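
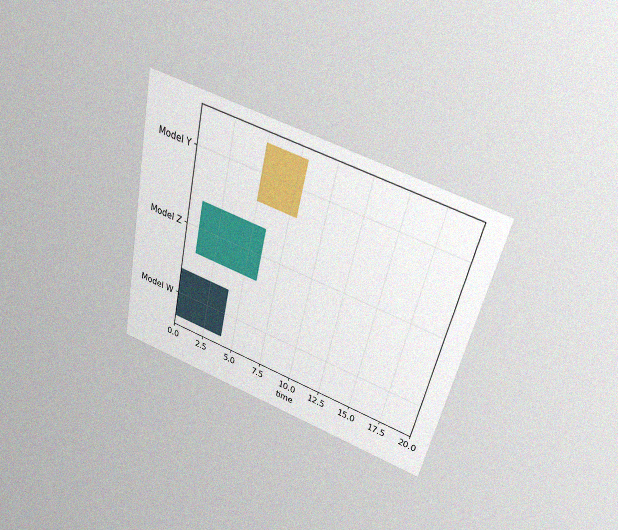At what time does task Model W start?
The chart is tilted about 13° clockwise and viewed slightly from above, with some photo noise. The Model W bar begins at t=0.

0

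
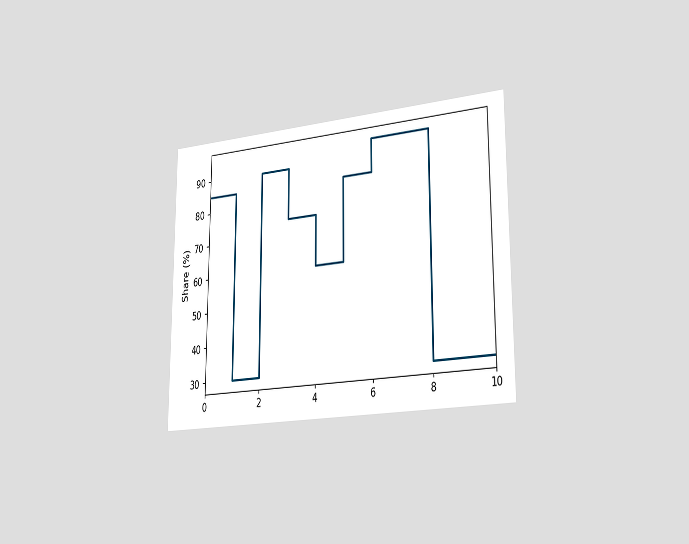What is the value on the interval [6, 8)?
The chart is viewed slightly from the right. On [6, 8) the step sits at 95%.

95%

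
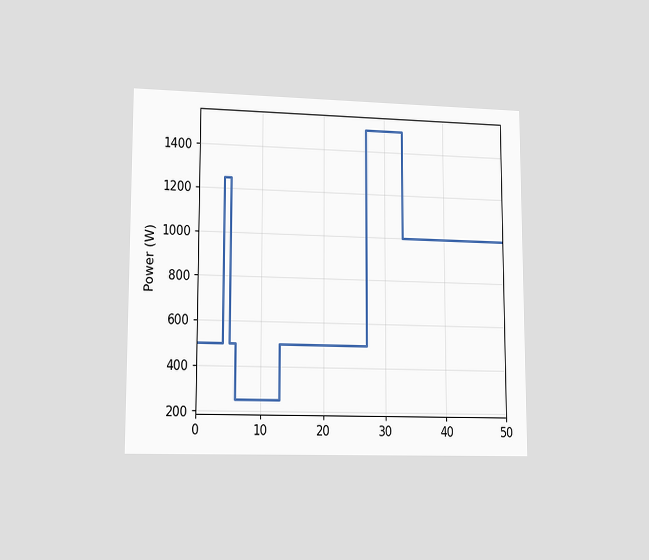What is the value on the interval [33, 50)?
1000W

The chart is viewed at a slight angle. On [33, 50) the step sits at 1000W.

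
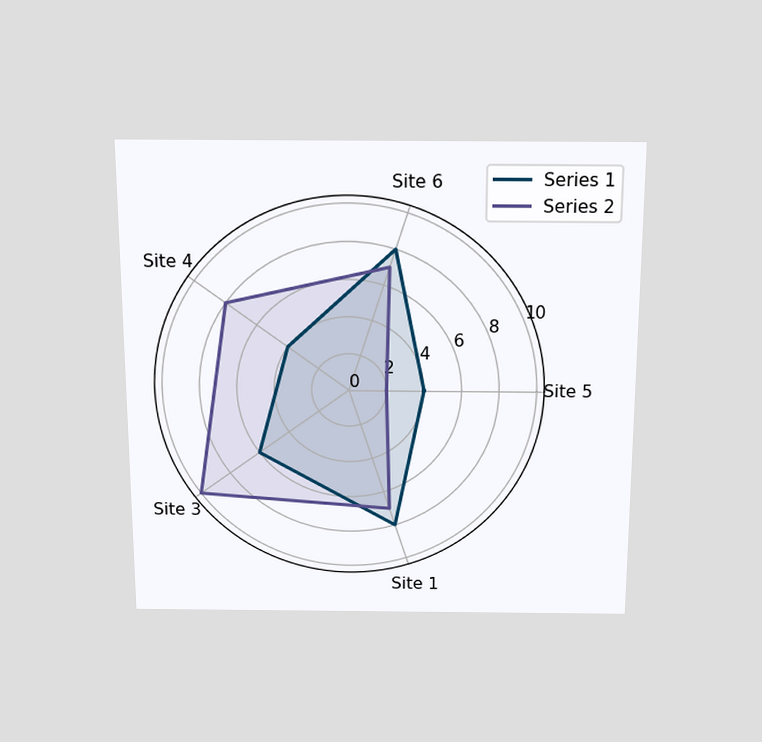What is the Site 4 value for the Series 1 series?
The chart is viewed slightly from above. On the Site 4 axis, Series 1 reaches 4.

4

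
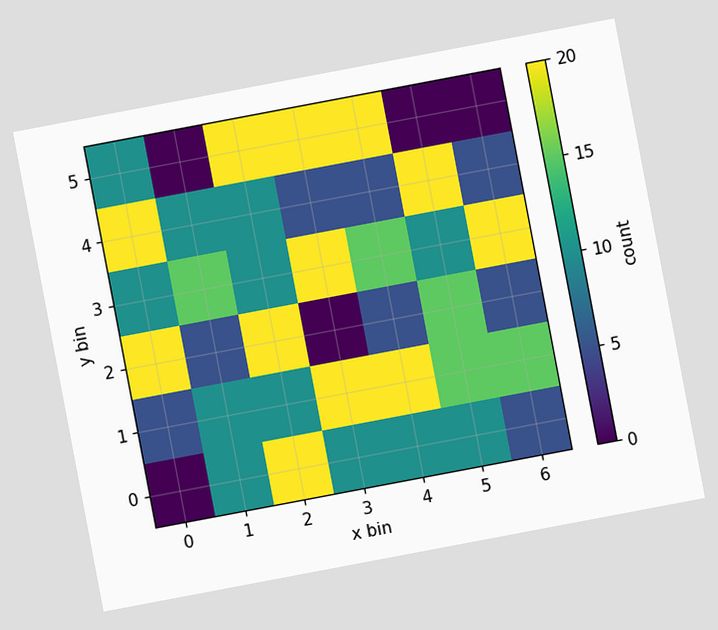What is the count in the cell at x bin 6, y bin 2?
5

The chart is tilted about 11° counter-clockwise. Matching the cell (6, 2) against the colorbar gives 5.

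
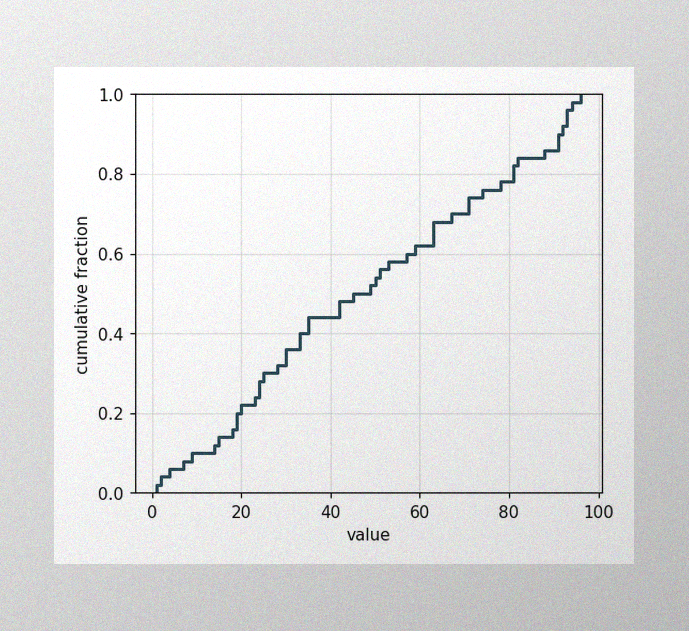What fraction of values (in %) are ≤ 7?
8%

The image has some photo noise and uneven lighting. At x=7 the ECDF step is at 8%.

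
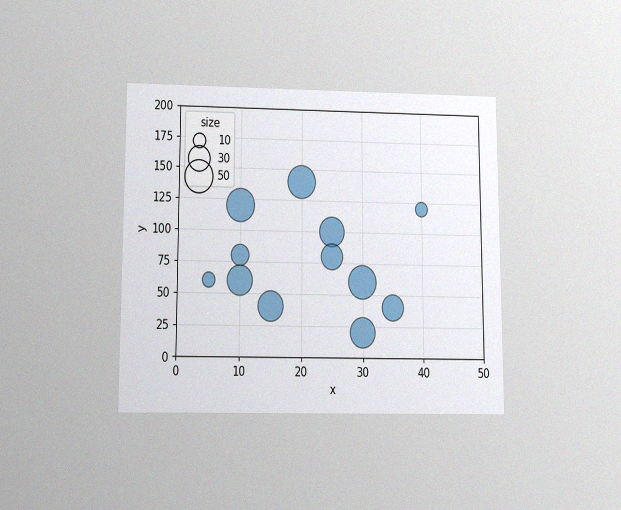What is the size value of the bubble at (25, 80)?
The chart is viewed slightly from below, with some photo noise. Matching the bubble at (25, 80) against the size legend gives 30.

30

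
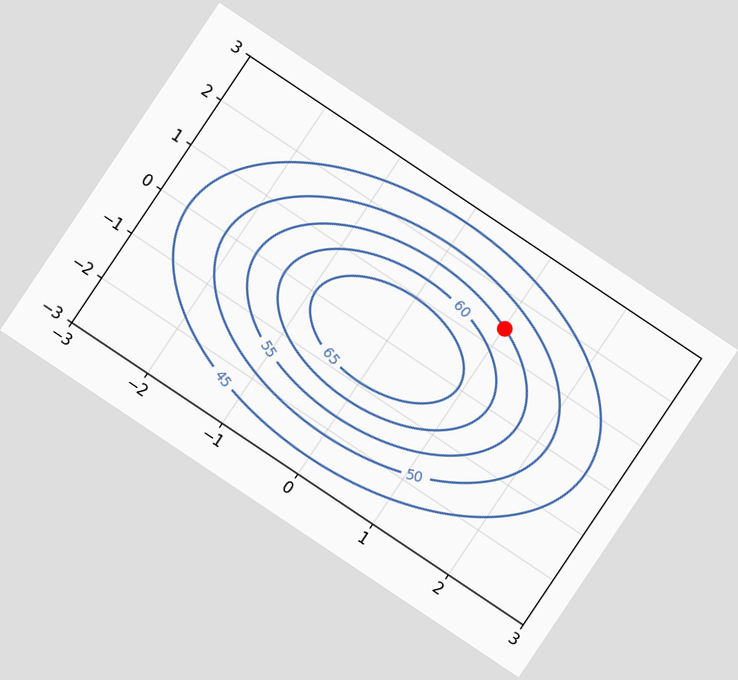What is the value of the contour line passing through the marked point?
55

The chart is tilted about 34° clockwise. The marked point sits on the contour labelled 55.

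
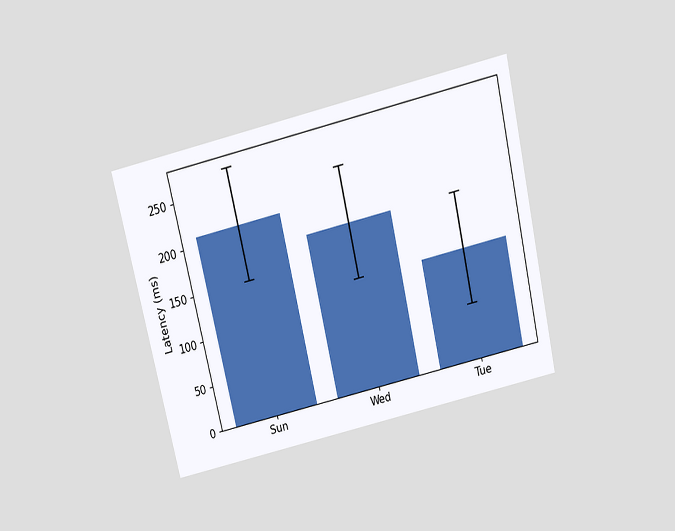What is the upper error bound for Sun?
270ms

The chart is tilted about 13° counter-clockwise and viewed slightly from above. The Sun bar's upper whisker reaches 270ms.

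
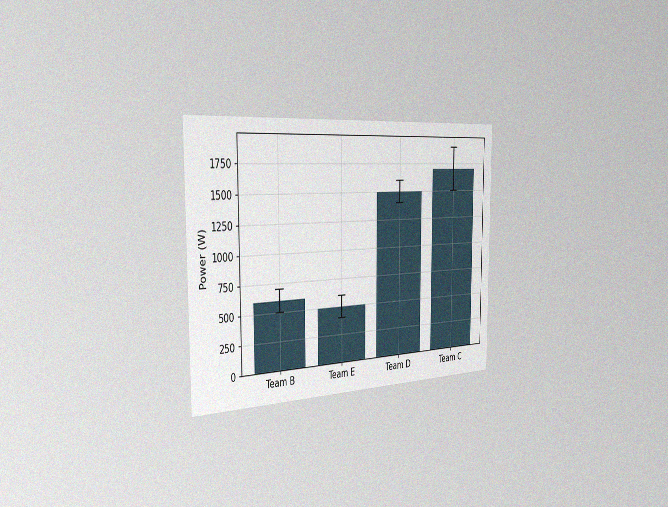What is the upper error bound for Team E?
The chart is viewed slightly from the left, with some photo noise. The Team E bar's upper whisker reaches 600W.

600W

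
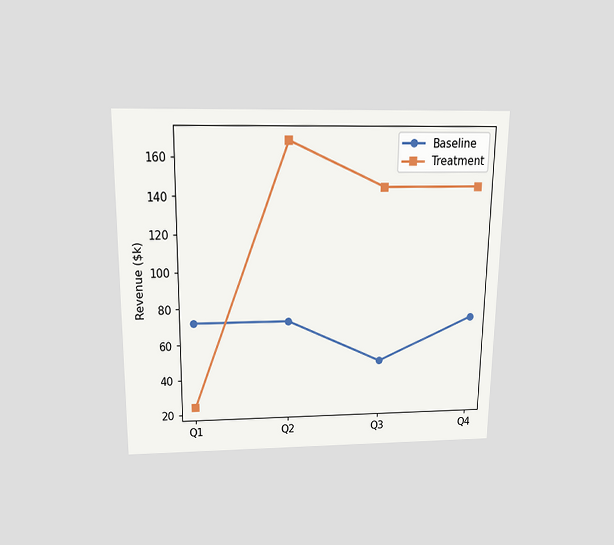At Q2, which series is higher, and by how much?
The chart is viewed slightly from above. At Q2, Treatment sits above the other line by $96k.

Treatment, by $96k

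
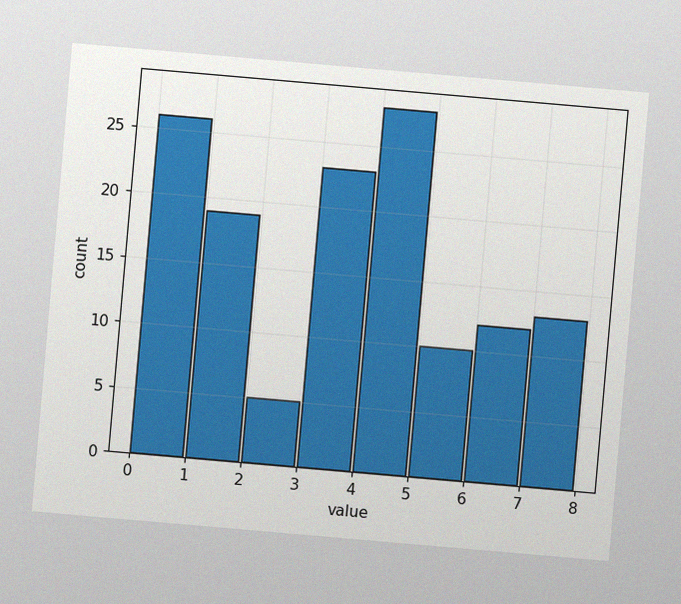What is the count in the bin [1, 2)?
The chart is tilted about 5° clockwise, with some photo noise. The [1, 2) bin has height 19.

19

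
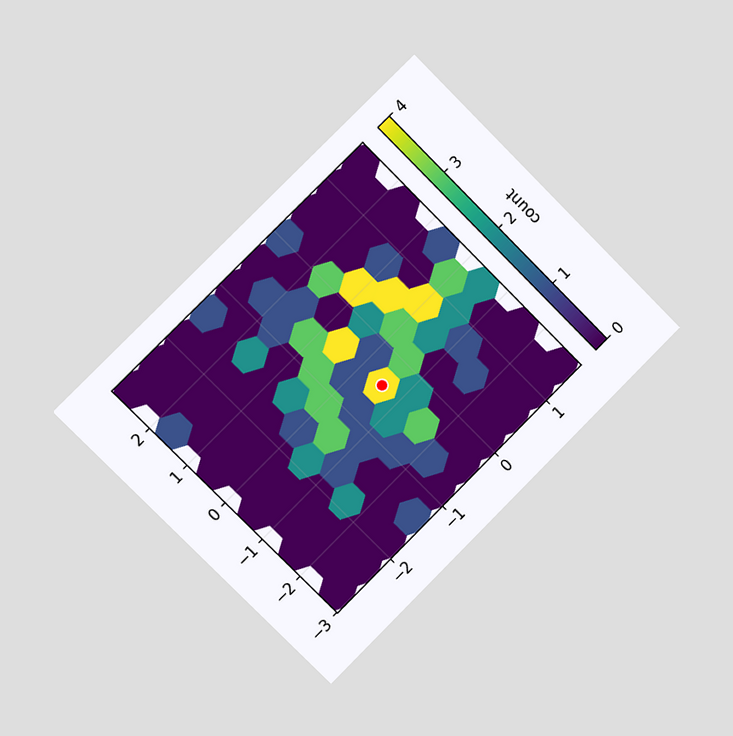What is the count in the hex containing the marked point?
The chart is tilted about 45° counter-clockwise and viewed slightly from the left. The marked hex reads 4 on the colorbar.

4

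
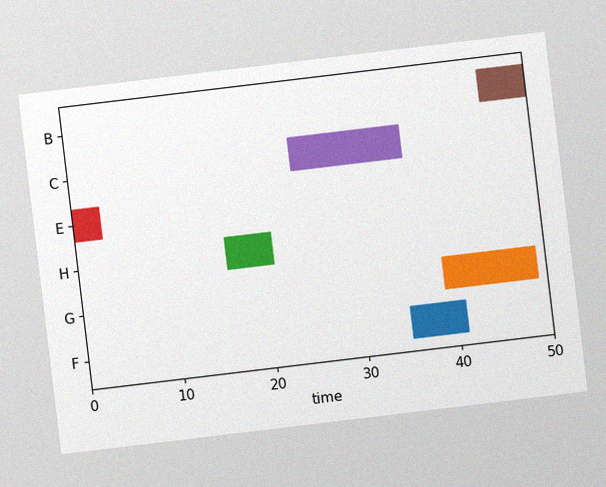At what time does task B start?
45

The chart is tilted about 7° counter-clockwise, with some photo noise. The B bar begins at t=45.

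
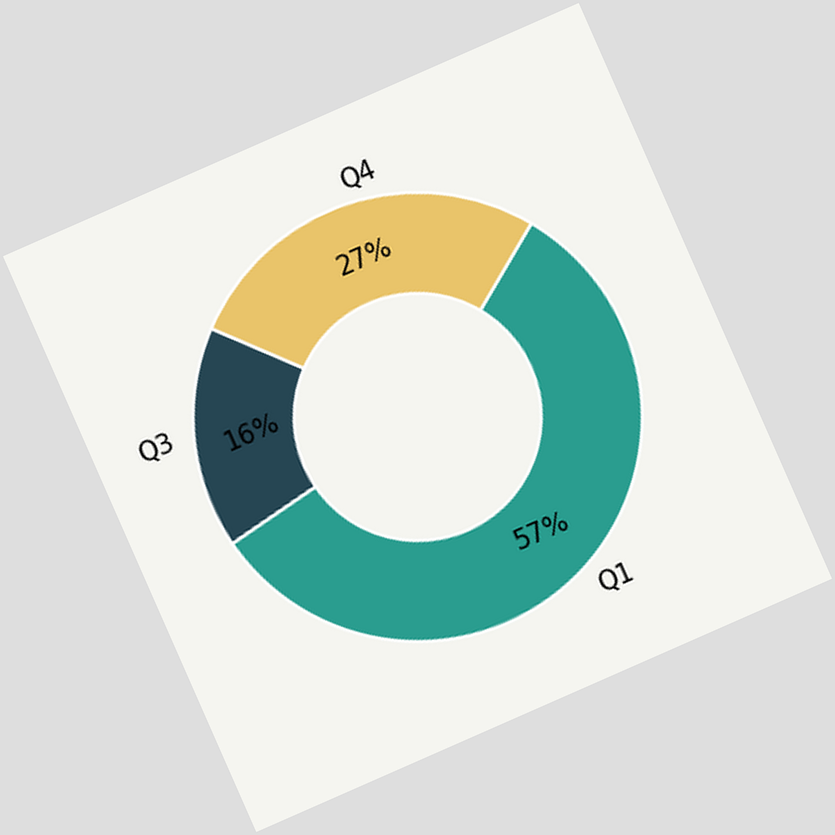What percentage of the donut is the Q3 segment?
The chart is tilted about 24° counter-clockwise. The Q3 segment takes up 16% of the ring.

16%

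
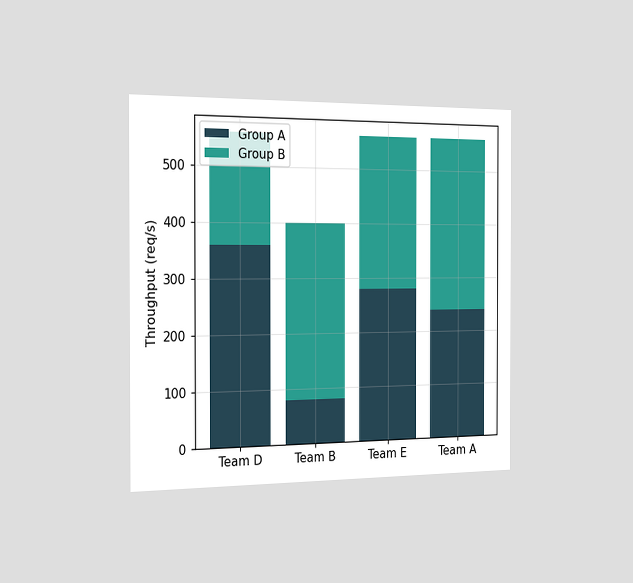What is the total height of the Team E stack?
The chart is viewed slightly from the left. The Team E stack's top reaches 560req/s on the y-axis.

560req/s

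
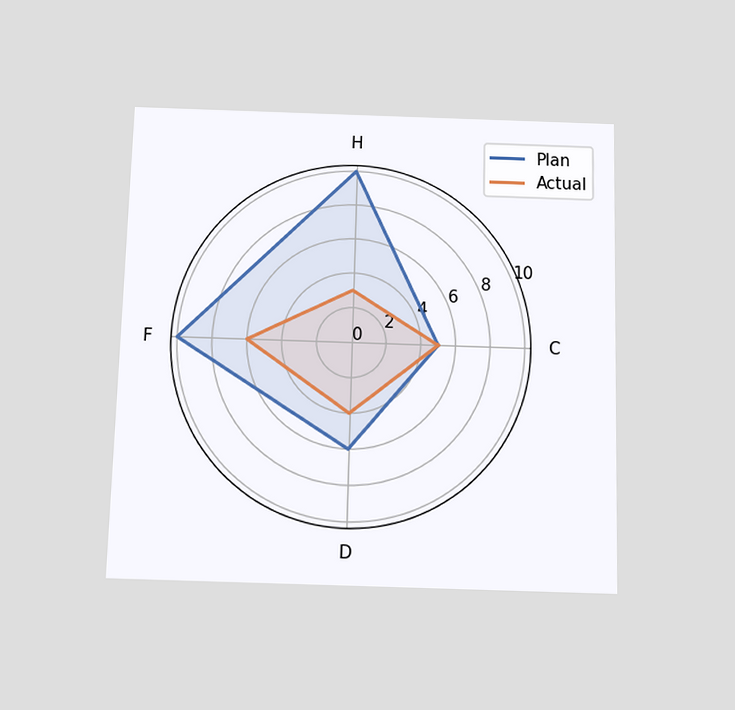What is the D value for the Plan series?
6

The chart is viewed slightly from below. On the D axis, Plan reaches 6.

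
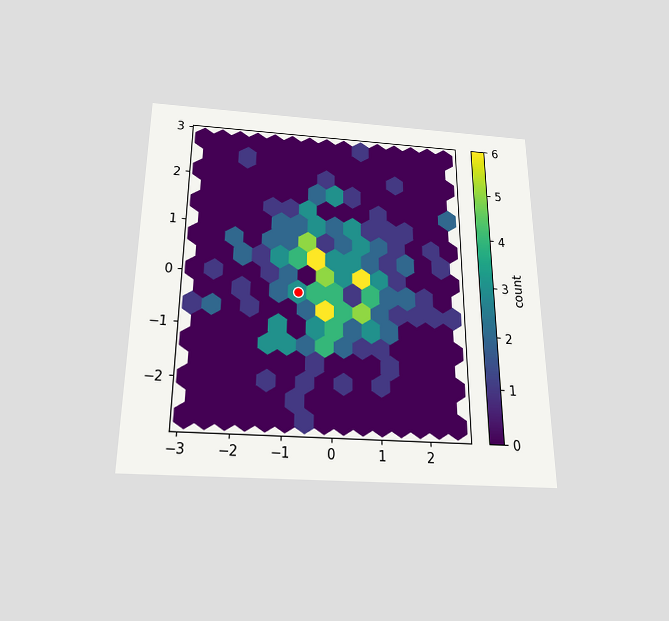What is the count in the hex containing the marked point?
The chart is viewed slightly from below. The marked hex reads 3 on the colorbar.

3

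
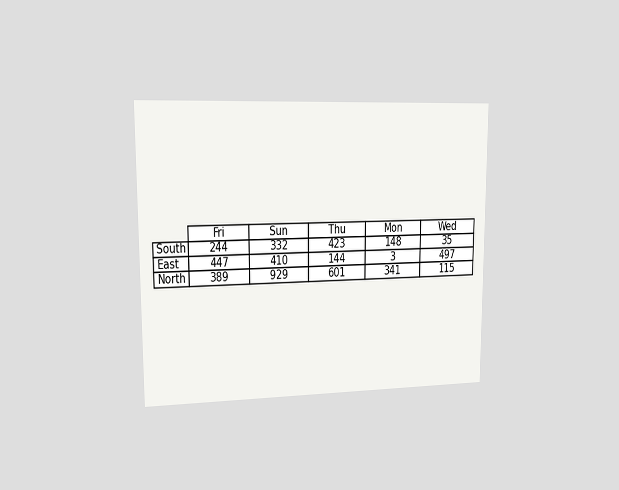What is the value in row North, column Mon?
The chart is viewed slightly from the left. The (North, Mon) cell reads 341.

341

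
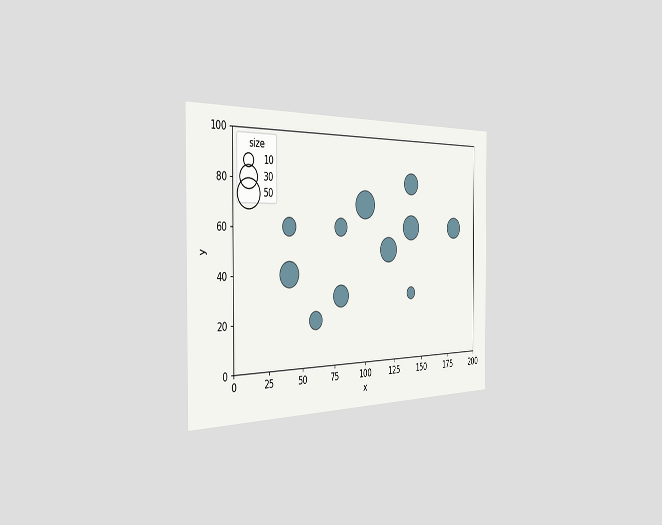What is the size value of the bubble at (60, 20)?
The chart is viewed slightly from the left. Matching the bubble at (60, 20) against the size legend gives 20.

20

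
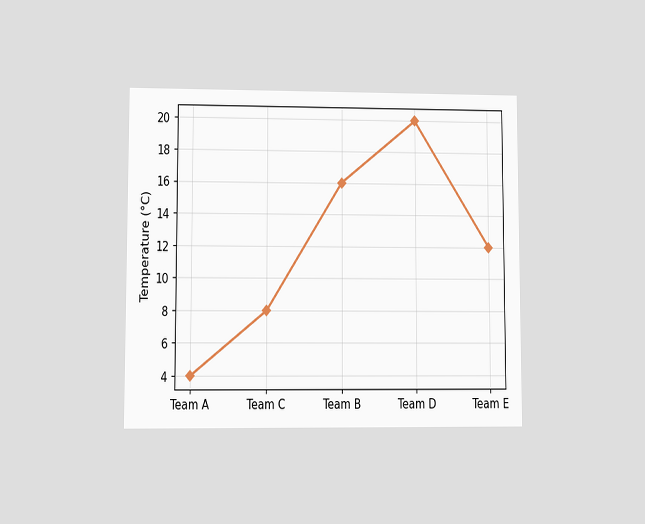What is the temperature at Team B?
The chart is viewed at a slight angle. At Team B, the line is at 16°C.

16°C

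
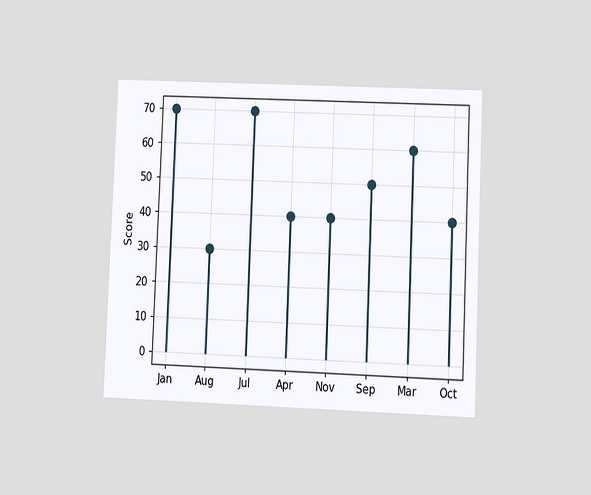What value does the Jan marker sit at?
The chart is tilted about 2° clockwise and viewed at a slight angle. The Jan marker sits at 70.

70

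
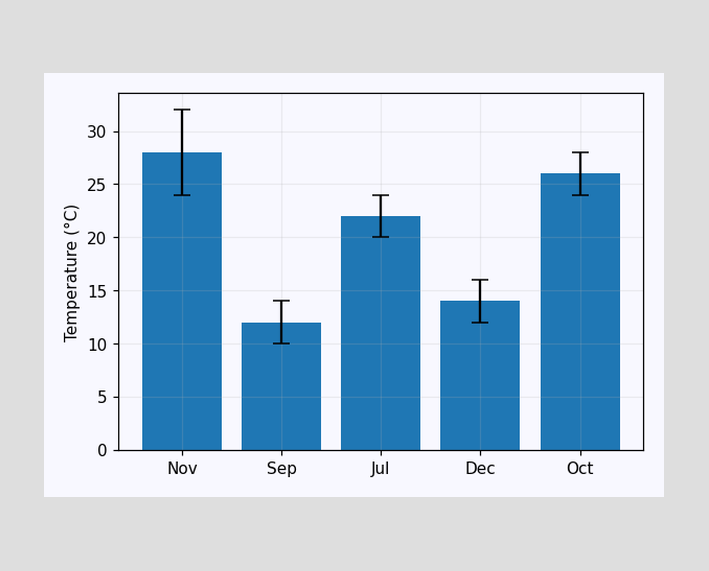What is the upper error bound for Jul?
The Jul bar's upper whisker reaches 24°C.

24°C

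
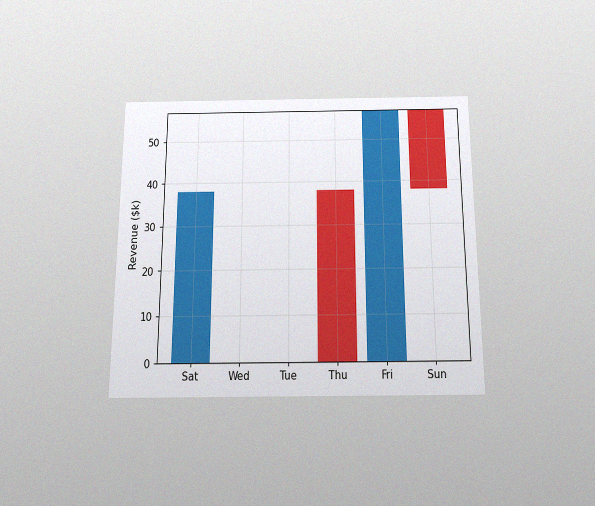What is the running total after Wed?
The chart is viewed slightly from below, with some photo noise. After Wed the running total reaches $38k.

$38k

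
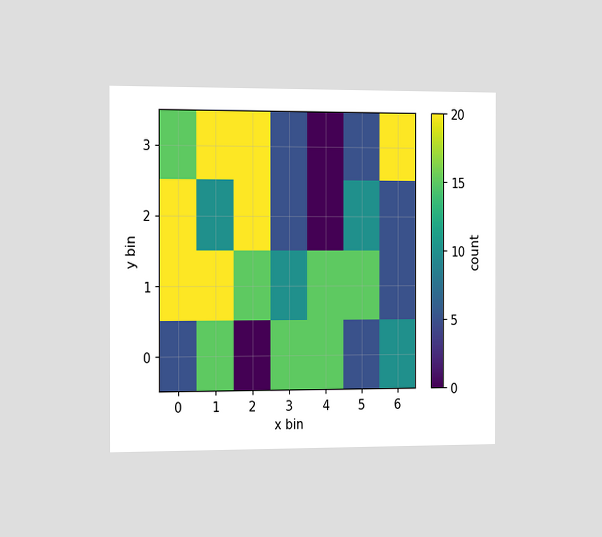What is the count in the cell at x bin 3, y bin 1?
The chart is viewed slightly from the left. Matching the cell (3, 1) against the colorbar gives 10.

10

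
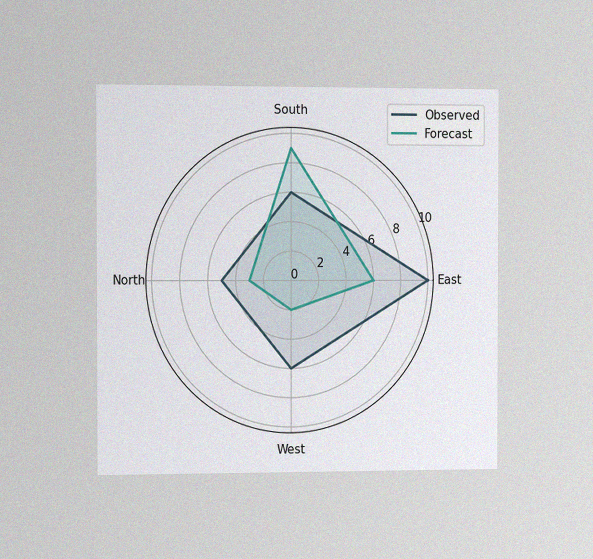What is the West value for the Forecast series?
The chart is viewed slightly from the left, with some photo noise. On the West axis, Forecast reaches 2.

2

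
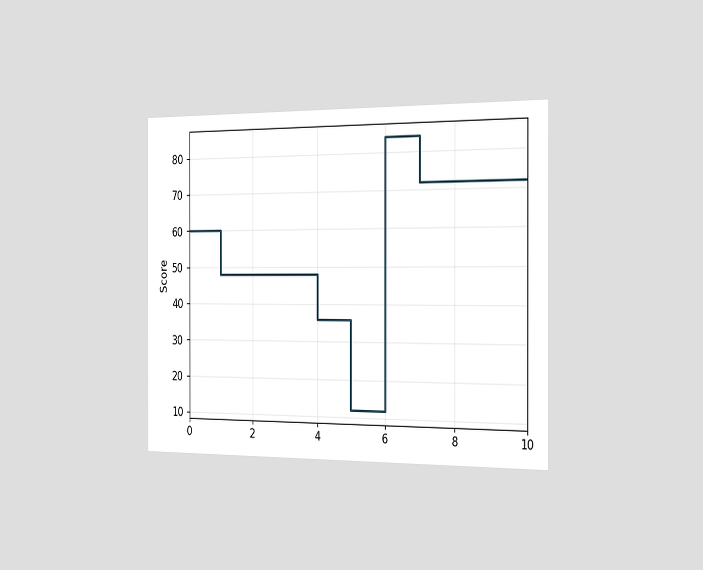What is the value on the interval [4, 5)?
36

The chart is viewed slightly from the right. On [4, 5) the step sits at 36.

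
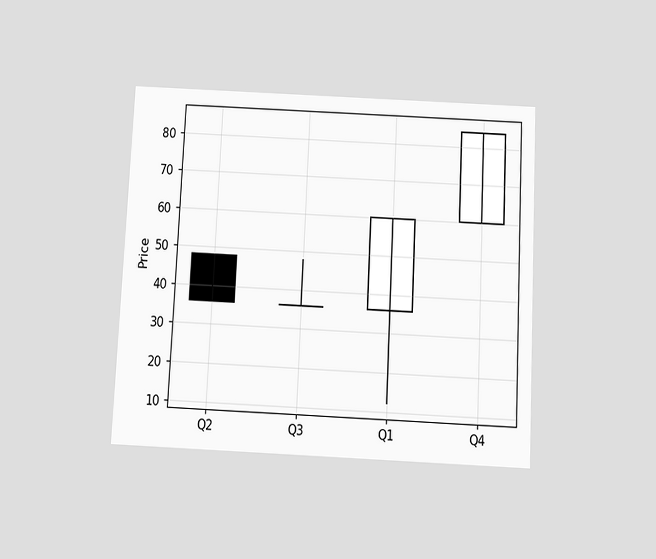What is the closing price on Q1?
60

The chart is tilted about 3° clockwise and viewed slightly from below. The Q1 candle closes at 60.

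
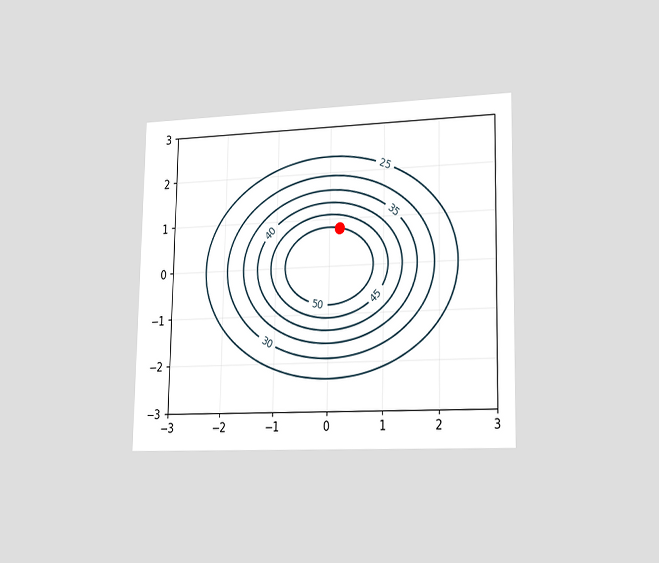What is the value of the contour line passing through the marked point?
The chart is viewed slightly from the right. The marked point sits on the contour labelled 50.

50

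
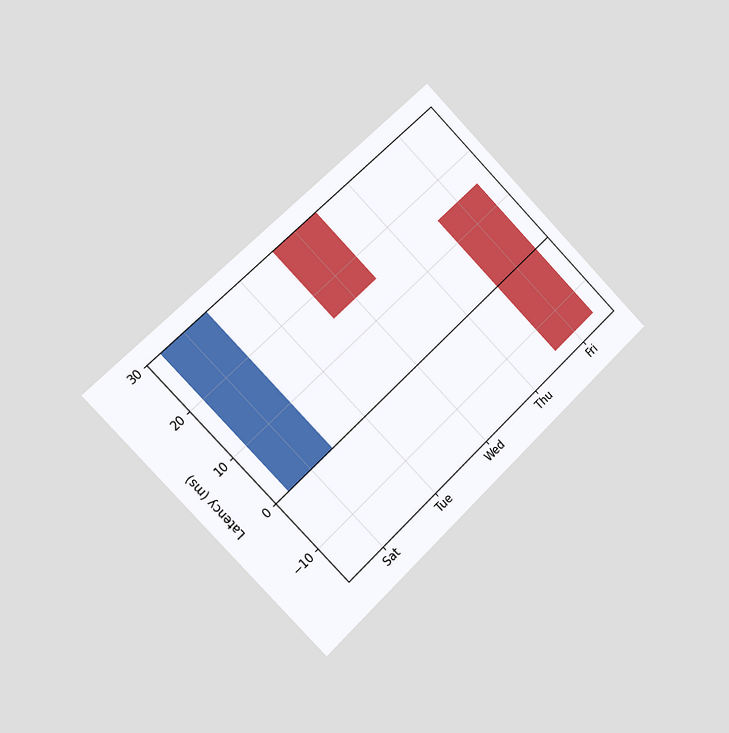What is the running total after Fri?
The chart is tilted about 45° counter-clockwise and viewed slightly from the left. After Fri the running total reaches -15ms.

-15ms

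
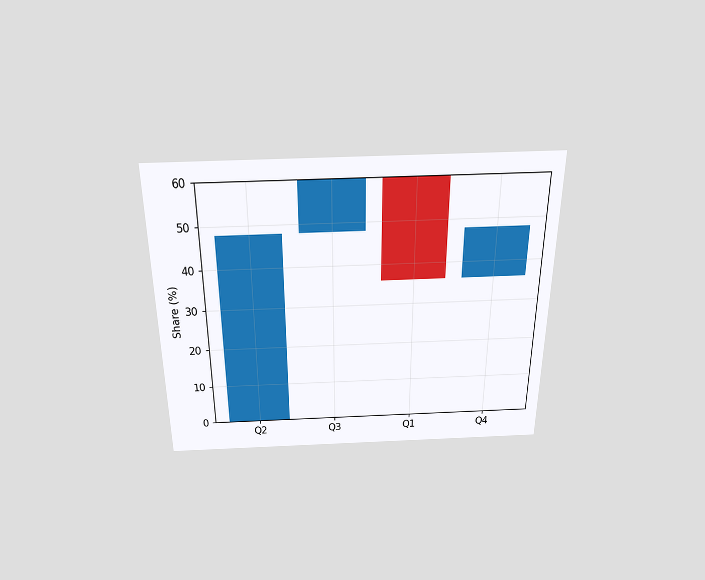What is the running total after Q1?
The chart is viewed slightly from above. After Q1 the running total reaches 36%.

36%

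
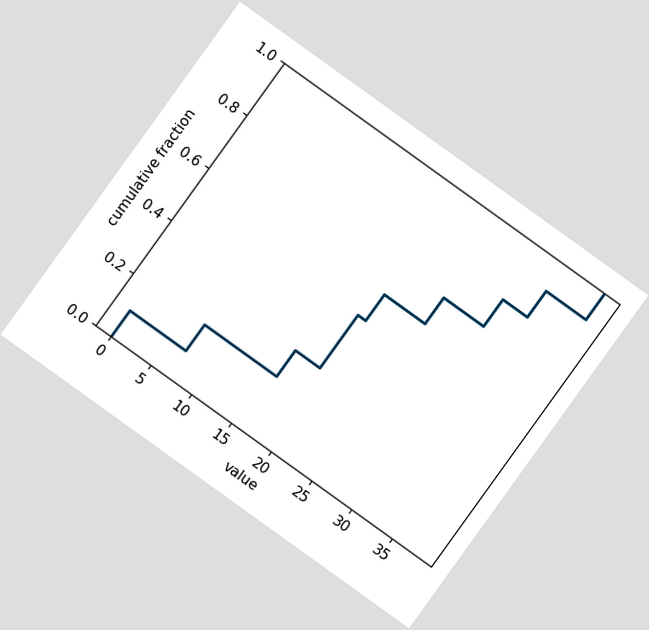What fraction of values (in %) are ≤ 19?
The chart is tilted about 36° clockwise. At x=19 the ECDF step is at 50%.

50%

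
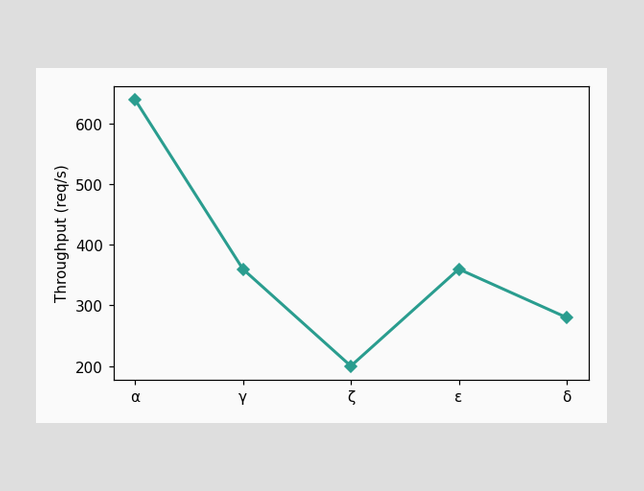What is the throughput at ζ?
At ζ, the line is at 200req/s.

200req/s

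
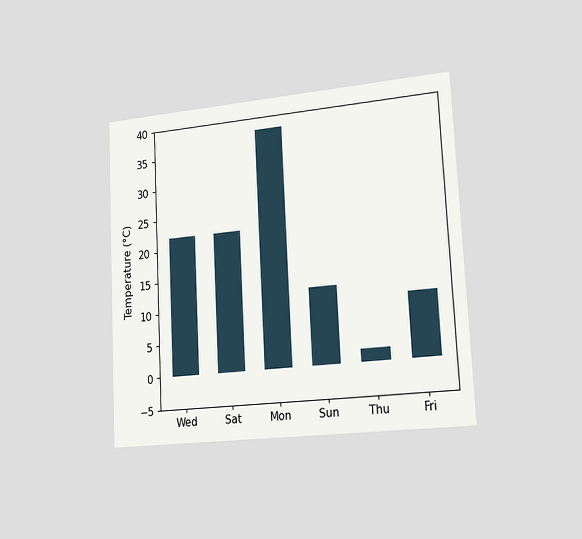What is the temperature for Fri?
10°C

The chart is tilted about 3° counter-clockwise and viewed slightly from the right. Reading along the chart's y-axis, the Fri bar reaches 10°C.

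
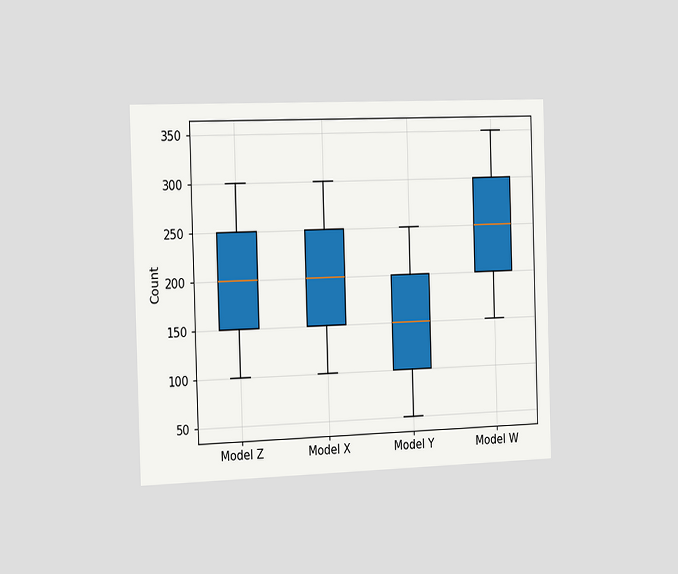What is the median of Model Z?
200

The chart is viewed slightly from the left. The median line in the Model Z box sits at 200.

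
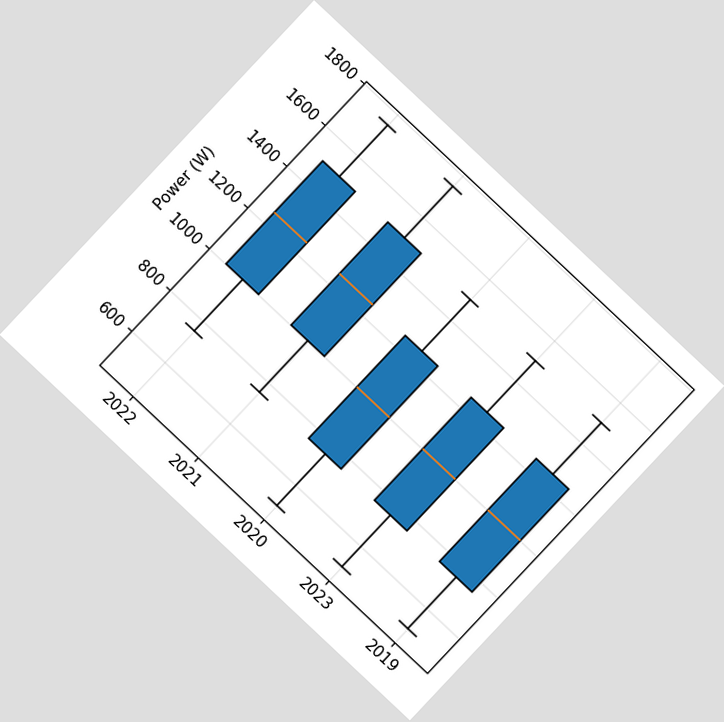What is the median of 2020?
1000W

The chart is tilted about 43° clockwise. The median line in the 2020 box sits at 1000W.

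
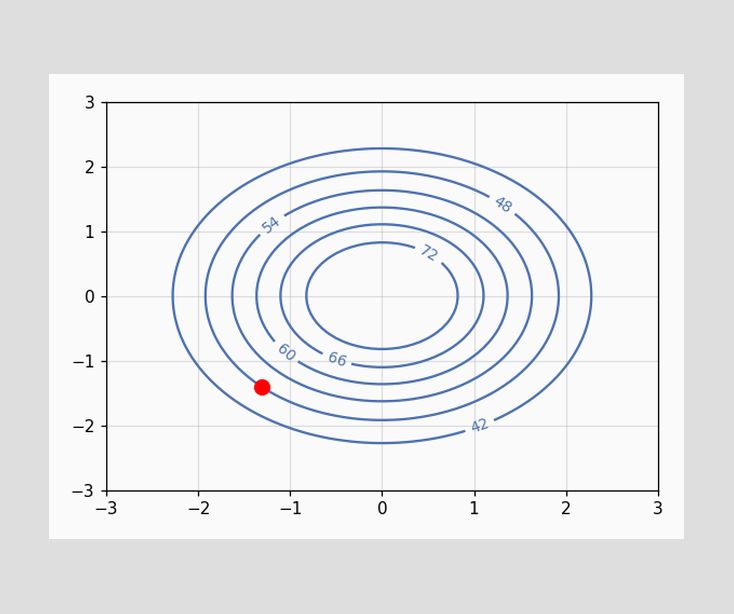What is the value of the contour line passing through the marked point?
The marked point sits on the contour labelled 48.

48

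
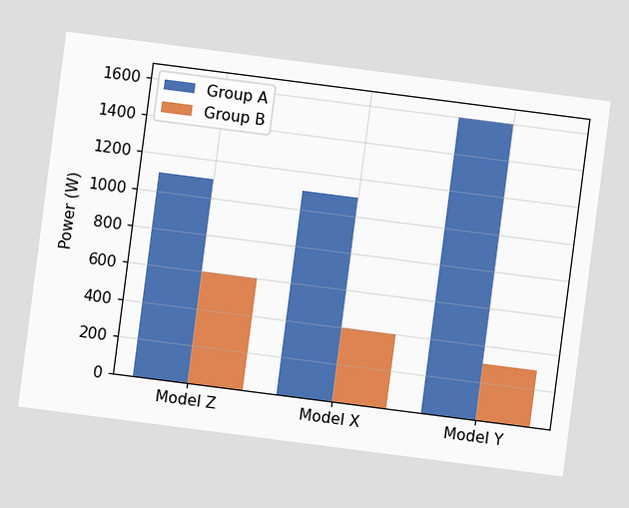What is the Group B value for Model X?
The chart is tilted about 7° clockwise. The Group B bar at Model X reaches 400W on the y-axis.

400W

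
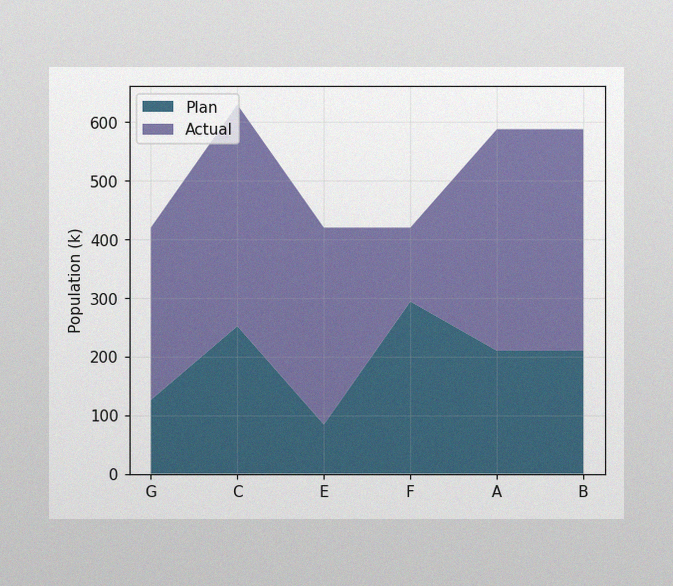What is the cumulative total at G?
The image has some photo noise and uneven lighting. The stacked total at G reaches 420k.

420k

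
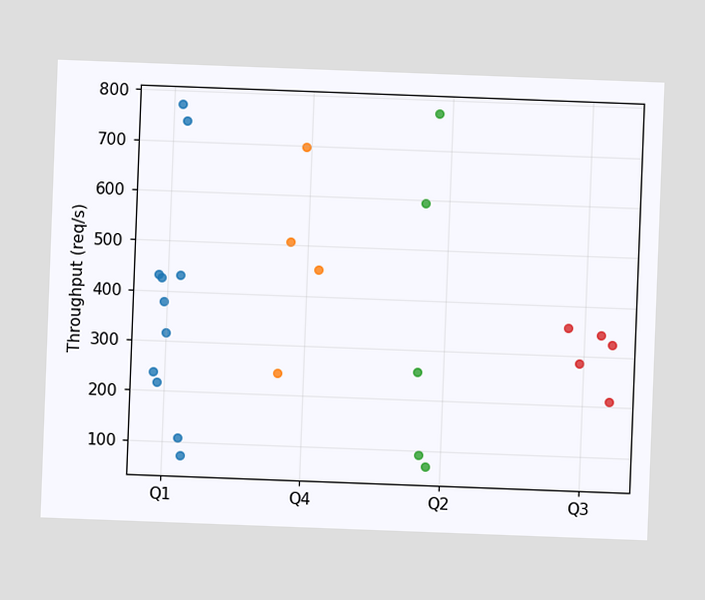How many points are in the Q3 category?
The chart is tilted about 2° clockwise. Counting the markers in the Q3 column gives 5.

5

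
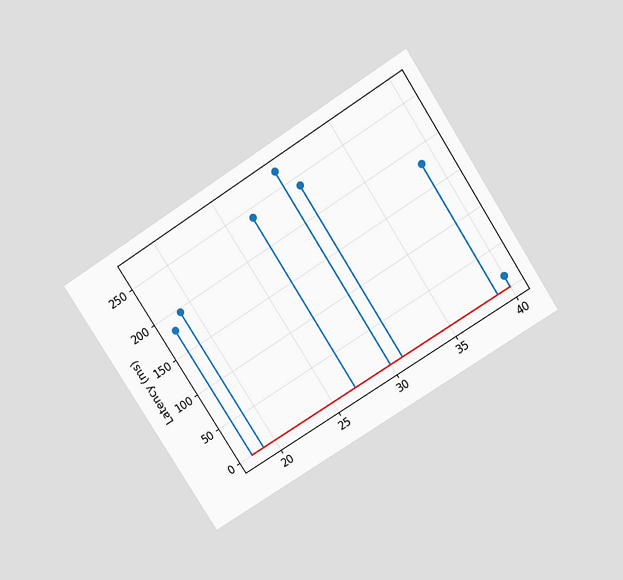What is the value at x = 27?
240ms

The chart is tilted about 33° counter-clockwise and viewed slightly from above. The stem at x=27 reaches 240ms.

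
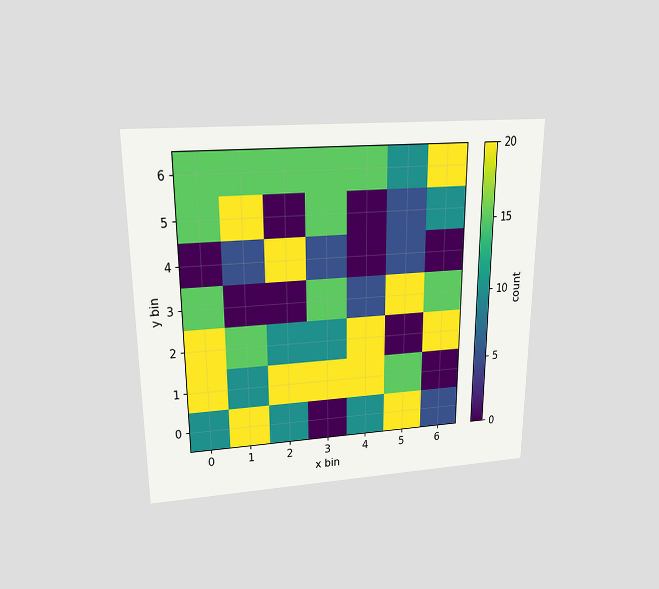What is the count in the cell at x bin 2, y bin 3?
0

The chart is viewed slightly from above. Matching the cell (2, 3) against the colorbar gives 0.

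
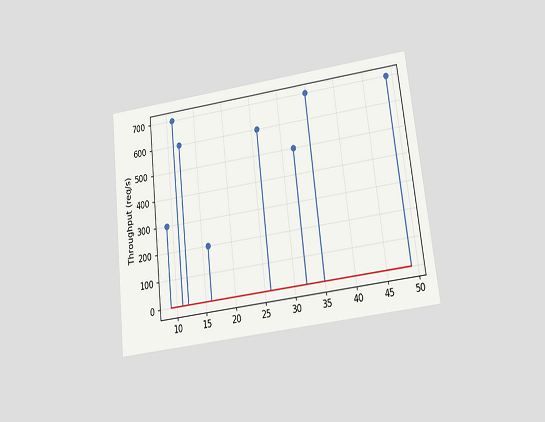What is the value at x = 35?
700req/s

The chart is tilted about 7° counter-clockwise and viewed slightly from below. The stem at x=35 reaches 700req/s.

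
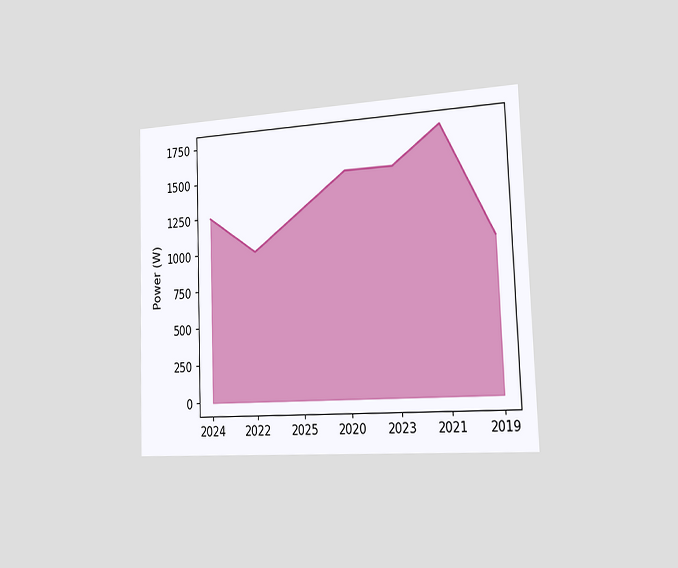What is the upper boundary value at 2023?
1500W

The chart is tilted about 2° counter-clockwise and viewed slightly from the right. At 2023 the upper boundary is at 1500W.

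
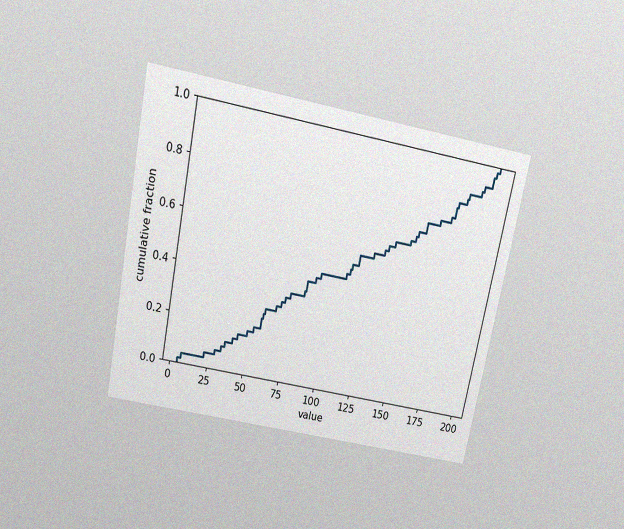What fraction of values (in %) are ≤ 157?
74%

The chart is tilted about 11° clockwise and viewed slightly from above, with some photo noise. At x=157 the ECDF step is at 74%.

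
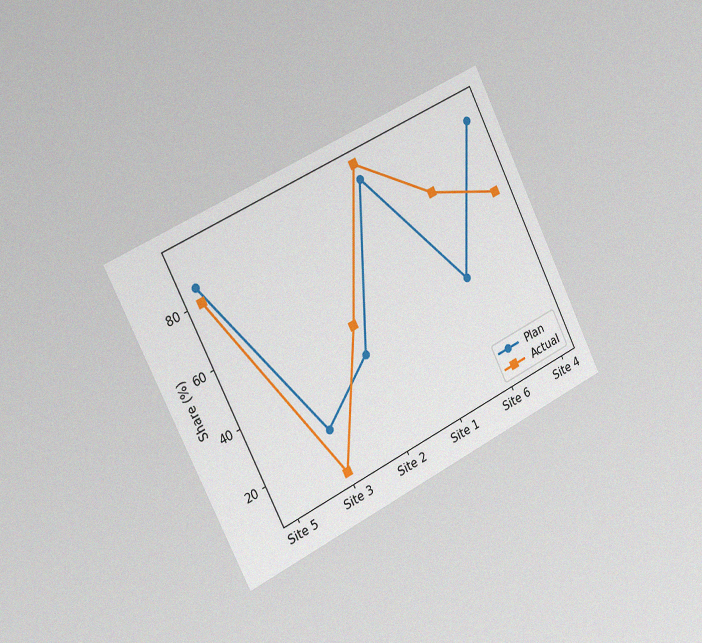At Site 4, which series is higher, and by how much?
The chart is tilted about 26° counter-clockwise and viewed slightly from the left, with some photo noise. At Site 4, Plan sits above the other line by 25%.

Plan, by 25%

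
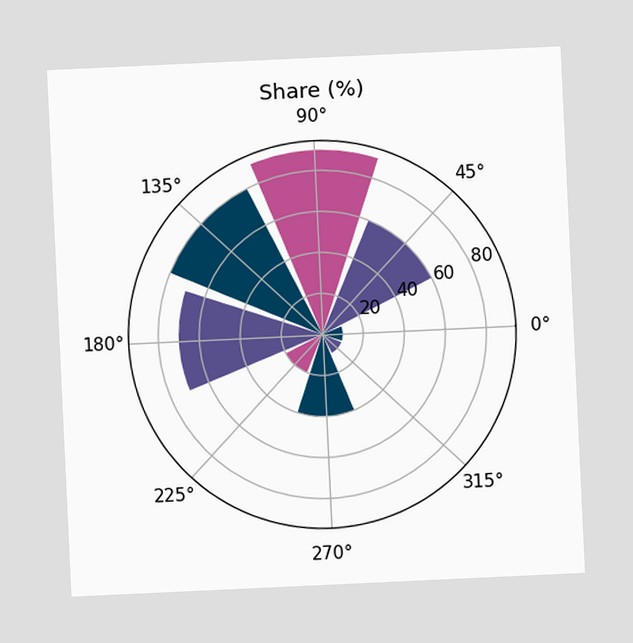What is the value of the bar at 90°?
90%

The chart is tilted about 3° counter-clockwise. The bar at 90° reaches 90% on the radial axis.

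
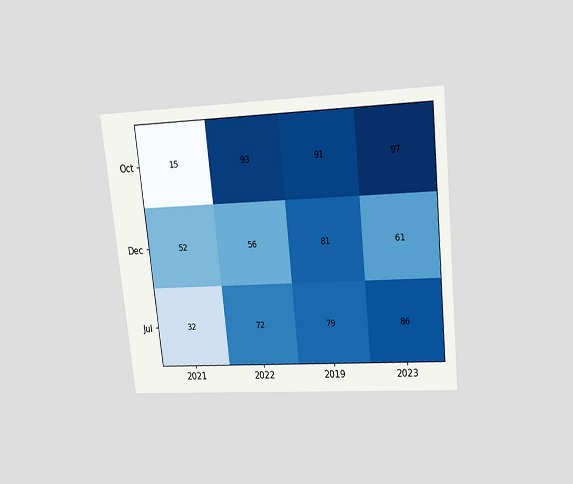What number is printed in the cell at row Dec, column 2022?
56

The chart is tilted about 6° counter-clockwise and viewed slightly from above. The (Dec, 2022) cell reads 56.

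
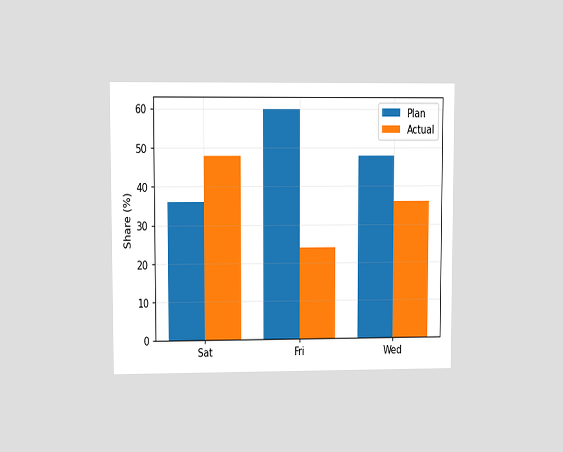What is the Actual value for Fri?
The chart is viewed at a slight angle. The Actual bar at Fri reaches 24% on the y-axis.

24%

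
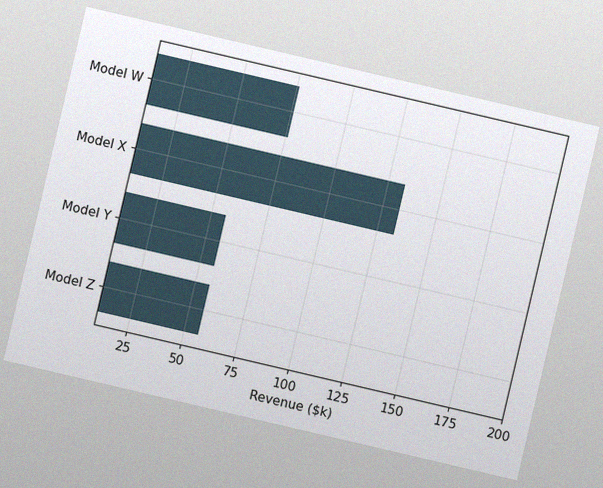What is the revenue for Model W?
The chart is tilted about 13° clockwise, with some photo noise. Reading along the chart's x-axis, the Model W bar reaches $76k.

$76k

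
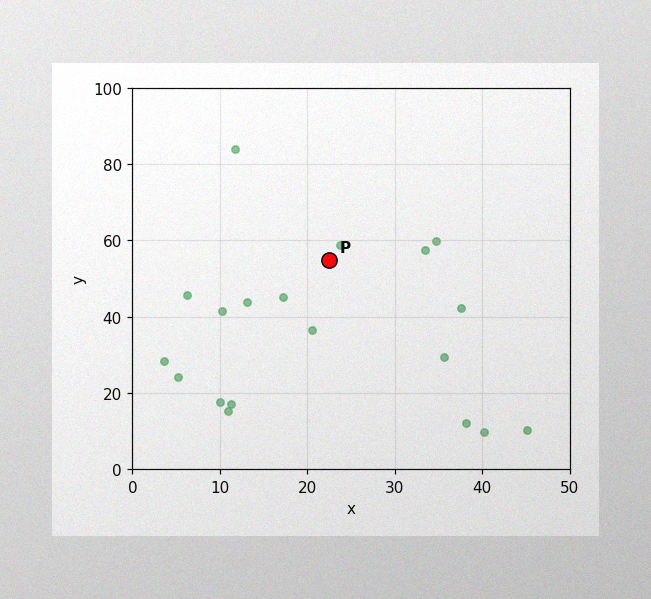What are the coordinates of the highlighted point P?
The image has some photo noise and uneven lighting. Following the gridlines from P to each axis, P sits at (22.5, 55).

(22.5, 55)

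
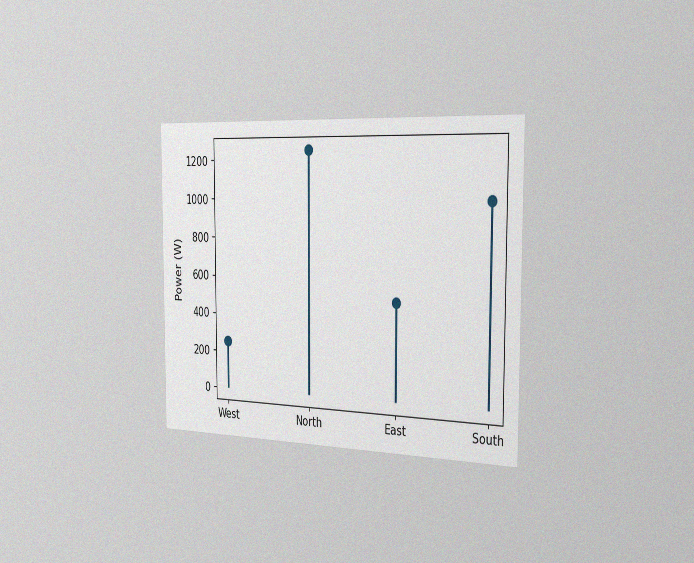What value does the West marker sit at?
250W

The chart is viewed slightly from the right, with some photo noise. The West marker sits at 250W.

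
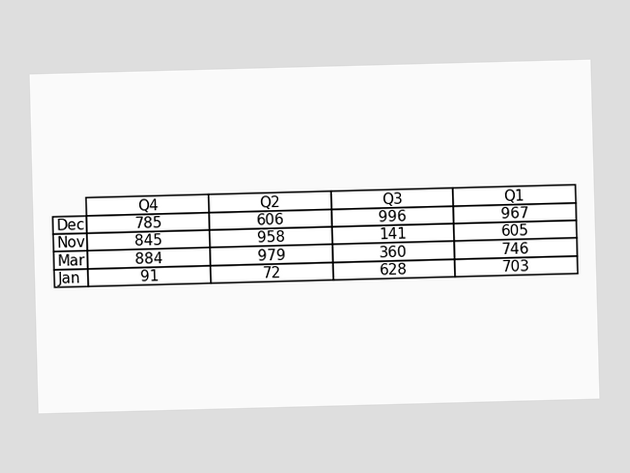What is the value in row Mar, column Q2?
979

The (Mar, Q2) cell reads 979.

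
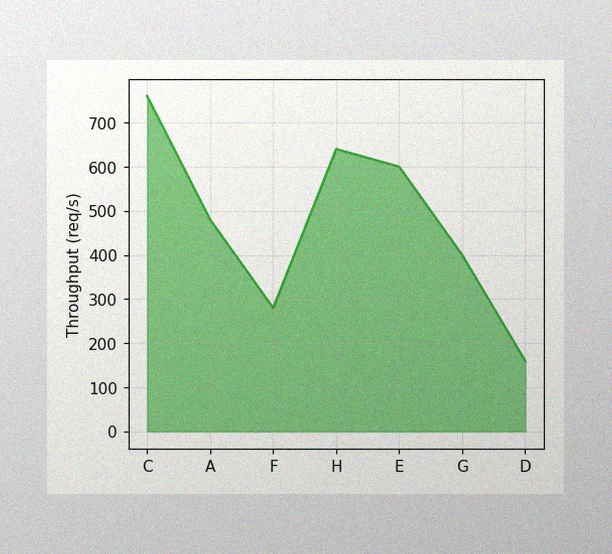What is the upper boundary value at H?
640req/s

The image has some photo noise and uneven lighting. At H the upper boundary is at 640req/s.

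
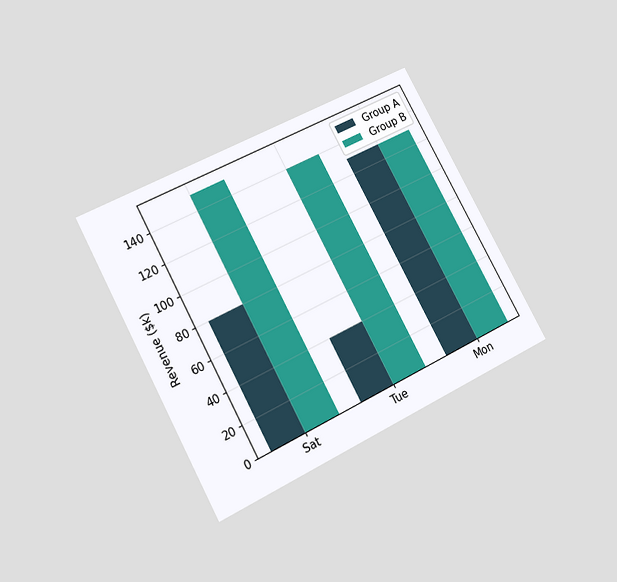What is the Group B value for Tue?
The chart is tilted about 28° counter-clockwise and viewed slightly from below. The Group B bar at Tue reaches $140k on the y-axis.

$140k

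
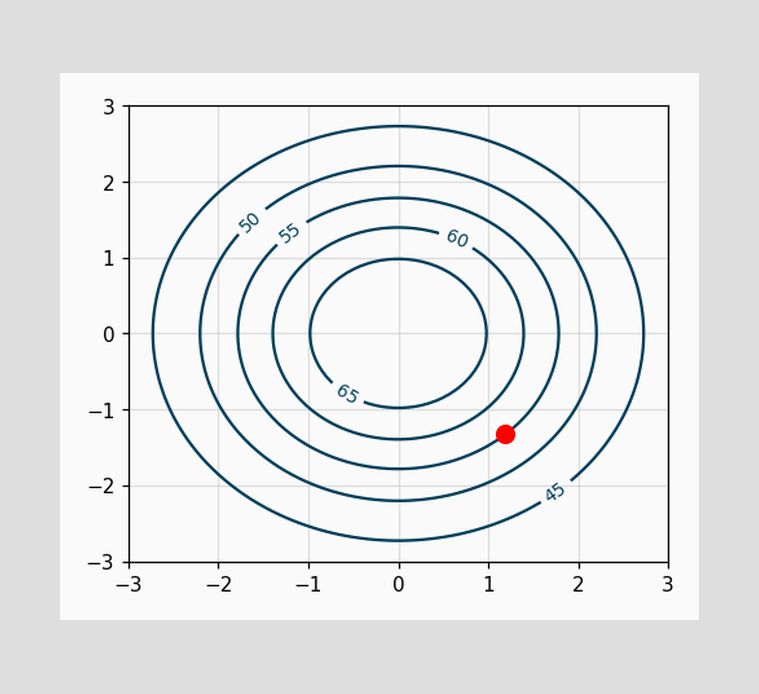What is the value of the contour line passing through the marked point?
The marked point sits on the contour labelled 55.

55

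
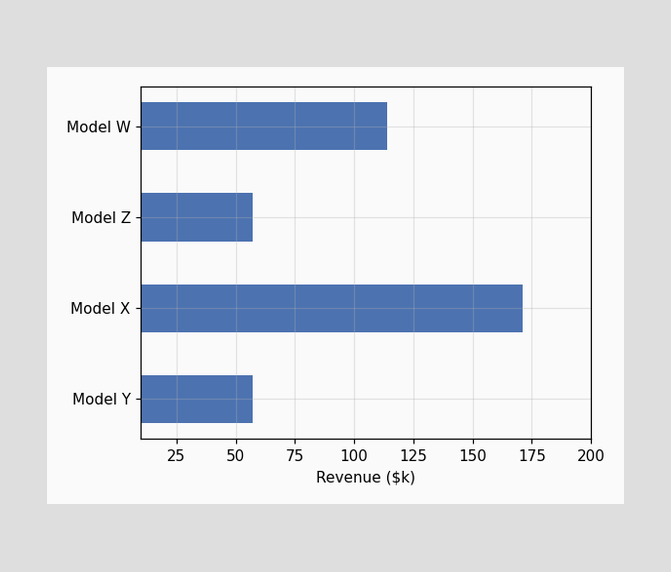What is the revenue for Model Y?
Reading along the chart's x-axis, the Model Y bar reaches $57k.

$57k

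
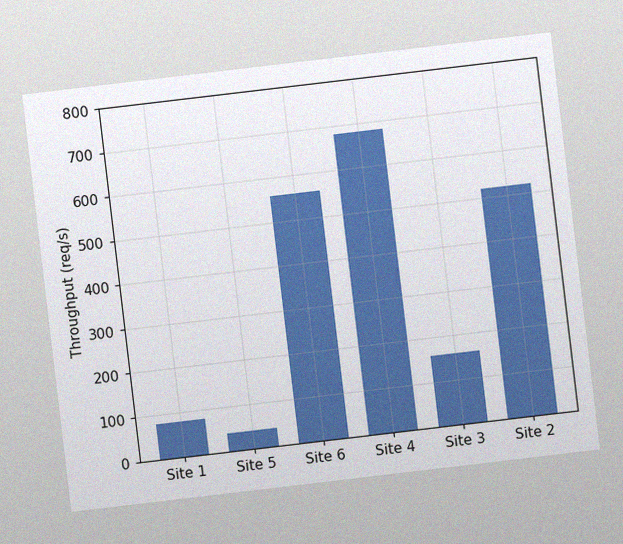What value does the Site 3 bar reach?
160req/s

The chart is tilted about 7° counter-clockwise, with some photo noise. Reading along the chart's y-axis, the Site 3 bar reaches 160req/s.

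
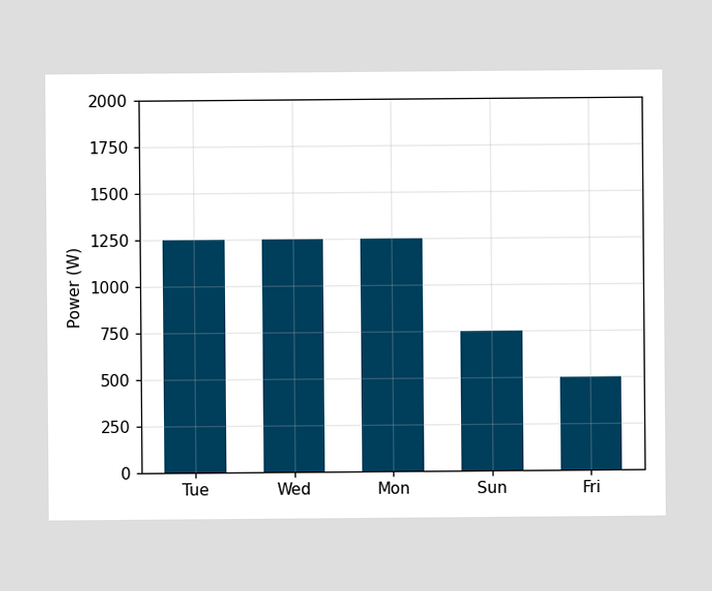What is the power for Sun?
Reading along the chart's y-axis, the Sun bar reaches 750W.

750W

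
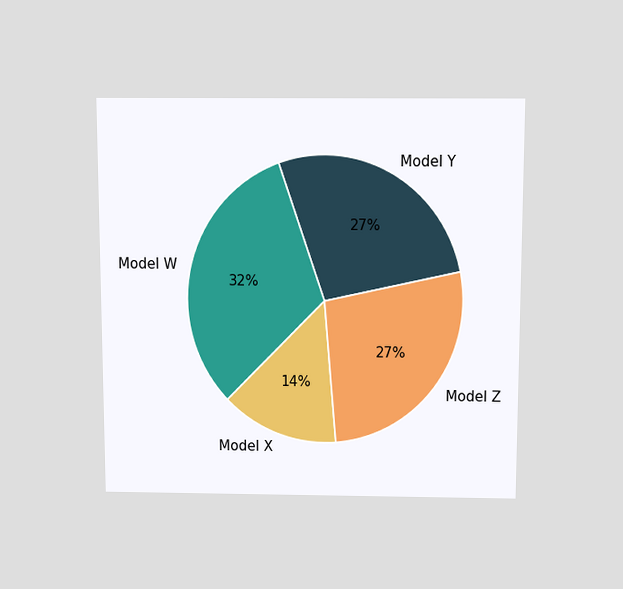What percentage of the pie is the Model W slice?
The chart is viewed slightly from above. The Model W slice takes up 32% of the pie.

32%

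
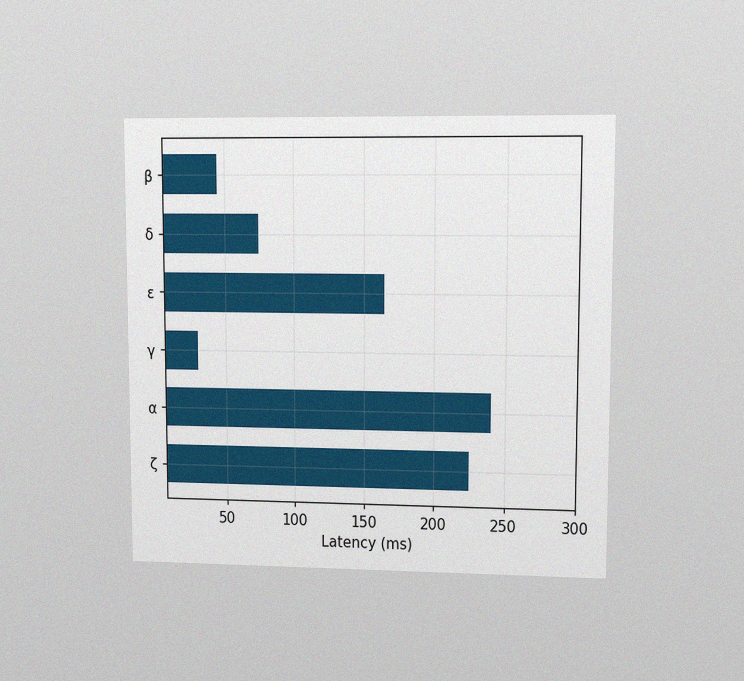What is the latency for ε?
165ms

The chart is viewed at a slight angle, with some photo noise. Reading along the chart's x-axis, the ε bar reaches 165ms.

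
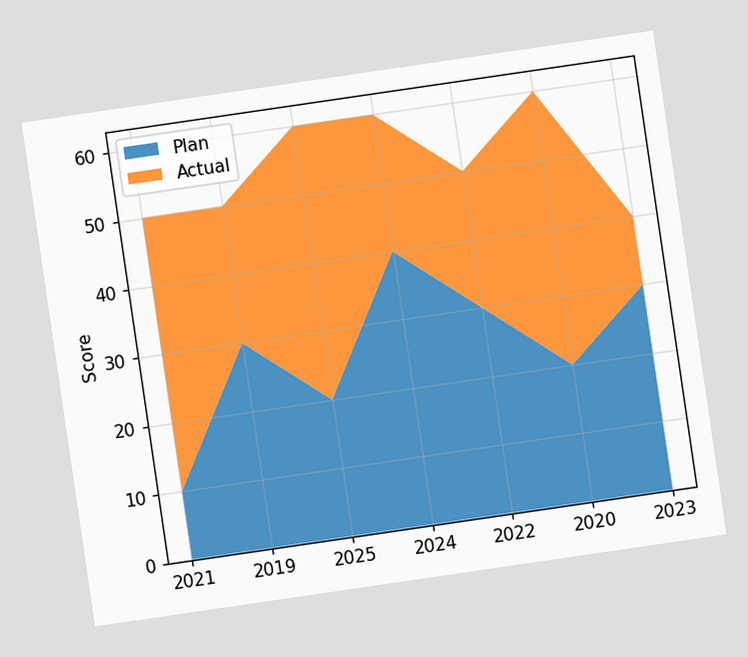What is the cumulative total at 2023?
The chart is tilted about 8° counter-clockwise. The stacked total at 2023 reaches 40.

40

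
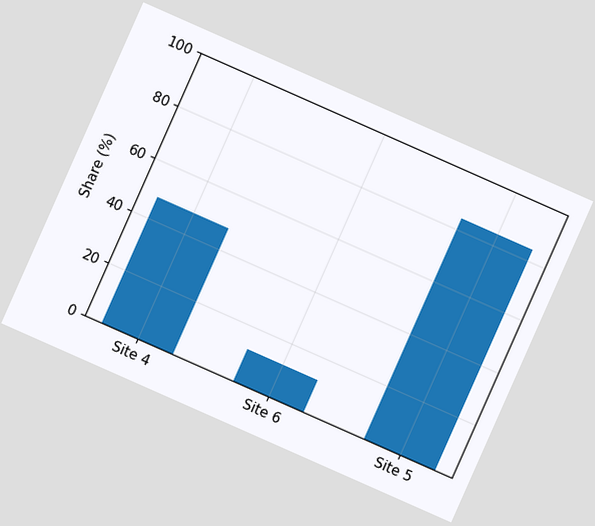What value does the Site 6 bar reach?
12%

The chart is tilted about 24° clockwise. Reading along the chart's y-axis, the Site 6 bar reaches 12%.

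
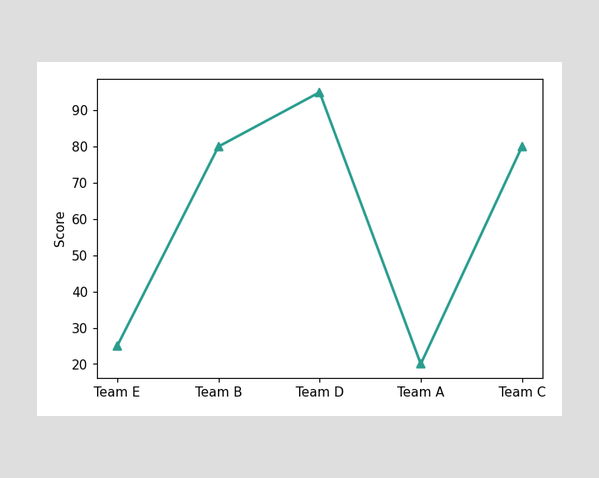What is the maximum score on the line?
95

The highest point is at Team D, and reading across to the y-axis gives 95.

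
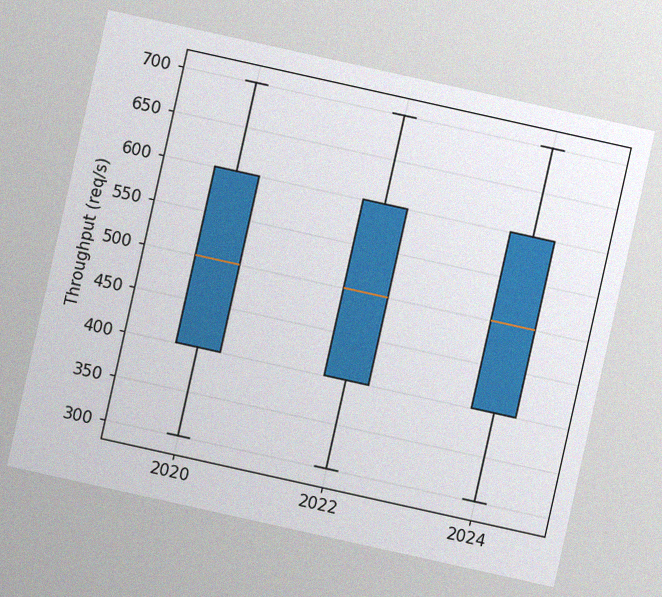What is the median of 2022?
500req/s

The chart is tilted about 13° clockwise, with some photo noise. The median line in the 2022 box sits at 500req/s.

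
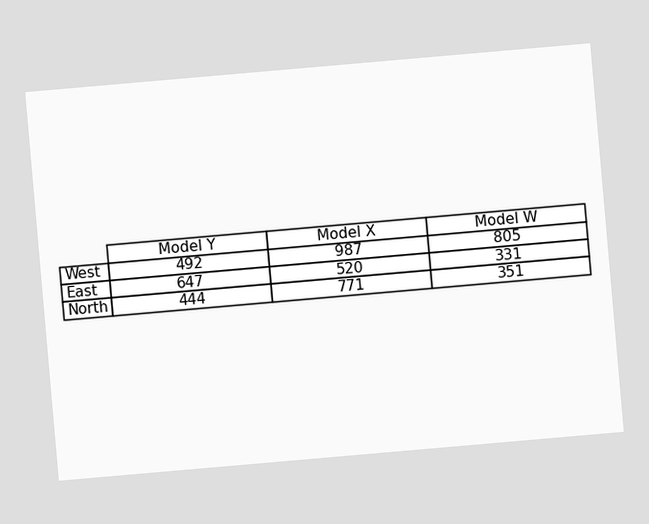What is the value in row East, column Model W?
331

The chart is tilted about 5° counter-clockwise. The (East, Model W) cell reads 331.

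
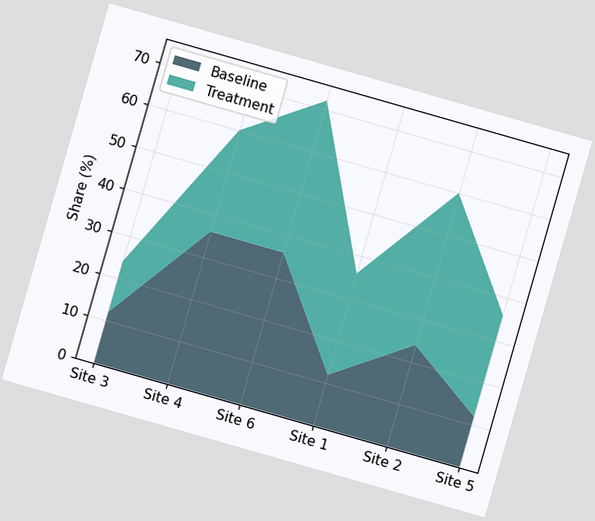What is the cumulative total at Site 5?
36%

The chart is tilted about 16° clockwise. The stacked total at Site 5 reaches 36%.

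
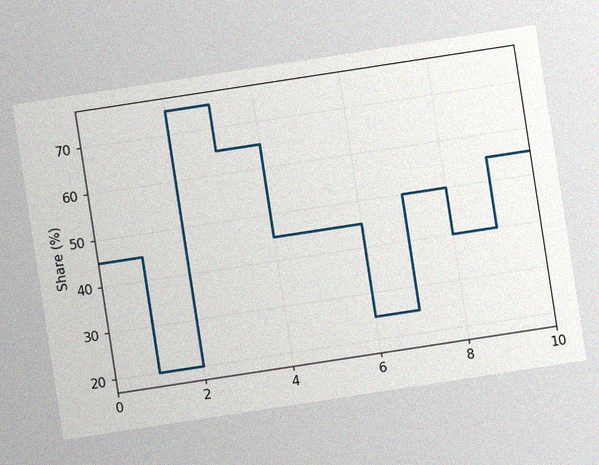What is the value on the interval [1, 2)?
The chart is tilted about 9° counter-clockwise, with some photo noise. On [1, 2) the step sits at 20%.

20%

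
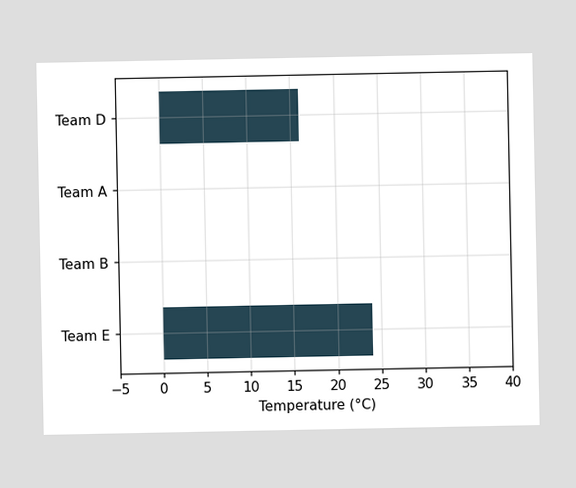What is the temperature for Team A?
0°C

Reading along the chart's x-axis, the Team A bar reaches 0°C.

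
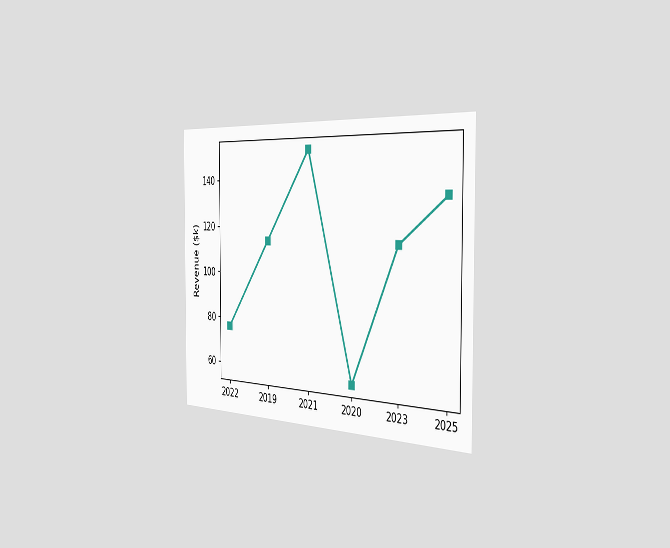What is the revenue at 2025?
The chart is viewed slightly from the right. At 2025, the line is at $133k.

$133k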